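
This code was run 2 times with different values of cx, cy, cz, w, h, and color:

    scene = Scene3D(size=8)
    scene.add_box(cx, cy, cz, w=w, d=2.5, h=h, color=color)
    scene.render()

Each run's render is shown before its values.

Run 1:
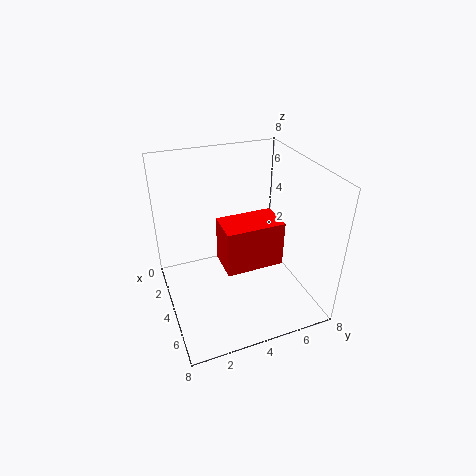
cx = 6.5, cy = 2, cz = 5, w = 1.5, h = 2, color = 'red'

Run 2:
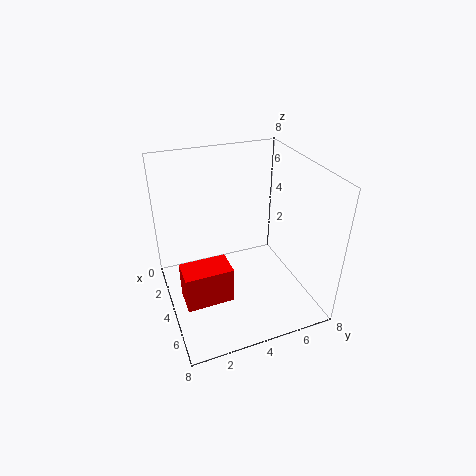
cx = 4.5, cy = 0.5, cz = 1.5, w = 1.5, h = 2, color = 'red'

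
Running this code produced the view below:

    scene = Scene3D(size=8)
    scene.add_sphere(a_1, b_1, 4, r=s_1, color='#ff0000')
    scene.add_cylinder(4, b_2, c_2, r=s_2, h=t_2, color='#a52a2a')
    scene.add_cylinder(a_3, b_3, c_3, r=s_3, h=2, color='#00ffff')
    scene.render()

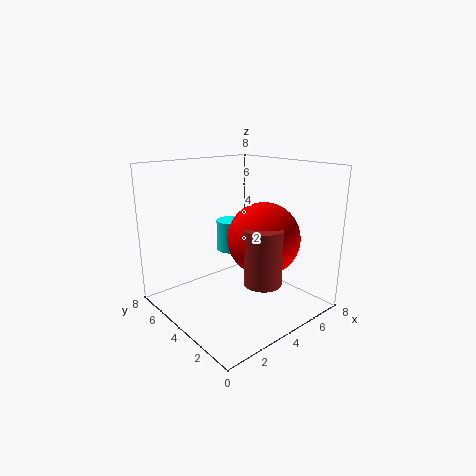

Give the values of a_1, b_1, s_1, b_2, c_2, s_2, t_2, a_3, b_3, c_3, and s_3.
a_1 = 5
b_1 = 3
s_1 = 2
b_2 = 2
c_2 = 2
s_2 = 1
t_2 = 3
a_3 = 6
b_3 = 7
c_3 = 2
s_3 = 1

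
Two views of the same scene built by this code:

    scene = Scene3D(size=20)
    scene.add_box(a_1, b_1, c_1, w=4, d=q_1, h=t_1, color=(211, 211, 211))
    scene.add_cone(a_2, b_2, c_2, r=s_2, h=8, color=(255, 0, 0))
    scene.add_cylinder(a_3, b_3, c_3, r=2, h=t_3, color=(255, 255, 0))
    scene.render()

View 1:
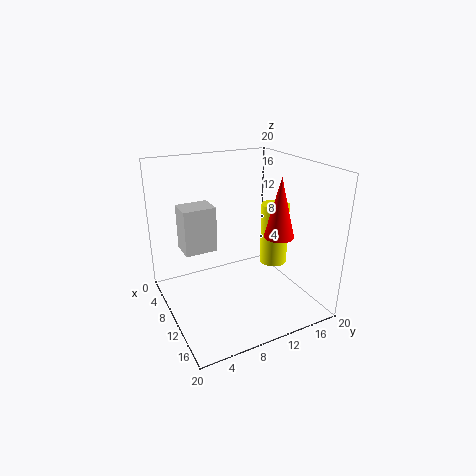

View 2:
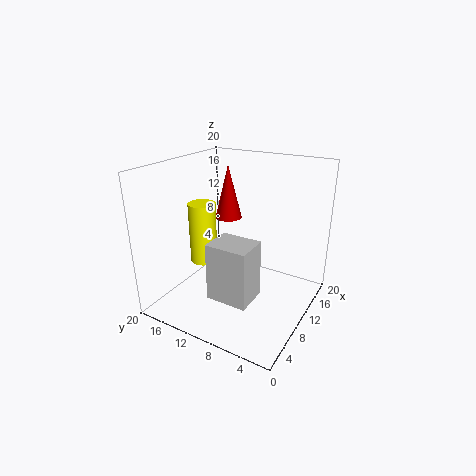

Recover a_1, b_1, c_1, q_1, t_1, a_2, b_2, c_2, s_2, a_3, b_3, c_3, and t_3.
a_1 = 1; b_1 = 4; c_1 = 6; q_1 = 5; t_1 = 7; a_2 = 14; b_2 = 14; c_2 = 11; s_2 = 2; a_3 = 10; b_3 = 16; c_3 = 5; t_3 = 9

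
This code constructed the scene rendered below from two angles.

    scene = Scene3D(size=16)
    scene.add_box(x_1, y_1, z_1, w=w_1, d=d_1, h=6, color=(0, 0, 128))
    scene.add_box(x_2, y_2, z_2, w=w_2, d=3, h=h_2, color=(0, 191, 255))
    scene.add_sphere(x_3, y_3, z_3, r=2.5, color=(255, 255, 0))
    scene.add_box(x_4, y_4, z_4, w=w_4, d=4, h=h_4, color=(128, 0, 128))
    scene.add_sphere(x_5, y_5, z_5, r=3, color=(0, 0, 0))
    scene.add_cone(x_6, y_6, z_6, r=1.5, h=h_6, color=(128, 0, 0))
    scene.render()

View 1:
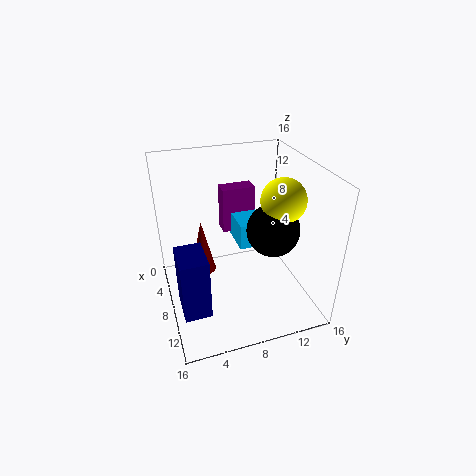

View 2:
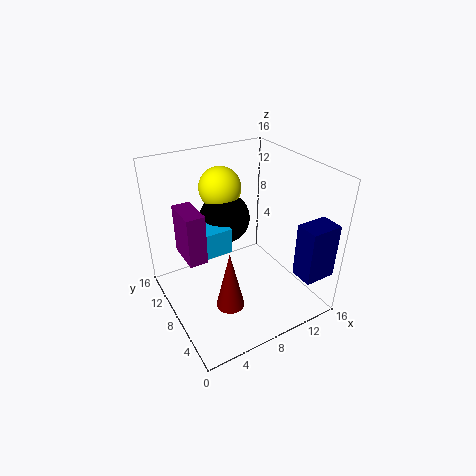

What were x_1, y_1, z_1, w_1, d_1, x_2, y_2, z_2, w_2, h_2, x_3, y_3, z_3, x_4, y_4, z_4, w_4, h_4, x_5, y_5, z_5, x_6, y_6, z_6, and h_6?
x_1 = 12
y_1 = 0.5
z_1 = 5
w_1 = 3.5
d_1 = 2.5
x_2 = 3
y_2 = 8.5
z_2 = 6
w_2 = 4.5
h_2 = 3
x_3 = 8.5
y_3 = 13
z_3 = 12
x_4 = 2
y_4 = 7.5
z_4 = 6.5
w_4 = 2
h_4 = 5.5
x_5 = 8.5
y_5 = 12
z_5 = 8.5
x_6 = 5
y_6 = 4.5
z_6 = 2.5
h_6 = 6.5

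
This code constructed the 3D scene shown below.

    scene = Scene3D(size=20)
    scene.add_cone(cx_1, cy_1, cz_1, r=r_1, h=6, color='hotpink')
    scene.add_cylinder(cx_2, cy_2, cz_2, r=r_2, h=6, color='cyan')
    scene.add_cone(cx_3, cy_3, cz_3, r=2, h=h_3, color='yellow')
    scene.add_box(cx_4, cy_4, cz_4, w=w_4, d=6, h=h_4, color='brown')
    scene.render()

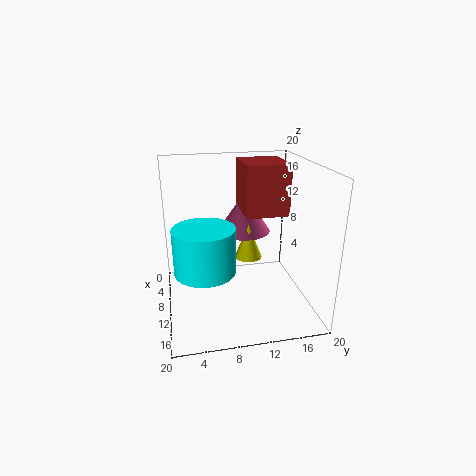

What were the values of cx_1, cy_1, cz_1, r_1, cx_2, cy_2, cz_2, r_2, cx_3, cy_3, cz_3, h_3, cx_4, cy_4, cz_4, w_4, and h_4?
cx_1 = 5, cy_1 = 12, cz_1 = 9, r_1 = 4, cx_2 = 13, cy_2 = 5, cz_2 = 7, r_2 = 4, cx_3 = 8, cy_3 = 12, cz_3 = 6, h_3 = 5, cx_4 = 4, cy_4 = 11, cz_4 = 13, w_4 = 7, h_4 = 7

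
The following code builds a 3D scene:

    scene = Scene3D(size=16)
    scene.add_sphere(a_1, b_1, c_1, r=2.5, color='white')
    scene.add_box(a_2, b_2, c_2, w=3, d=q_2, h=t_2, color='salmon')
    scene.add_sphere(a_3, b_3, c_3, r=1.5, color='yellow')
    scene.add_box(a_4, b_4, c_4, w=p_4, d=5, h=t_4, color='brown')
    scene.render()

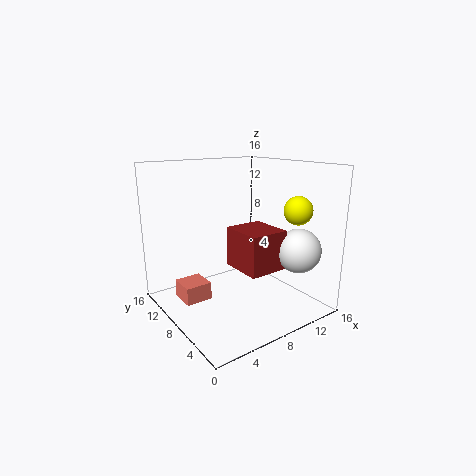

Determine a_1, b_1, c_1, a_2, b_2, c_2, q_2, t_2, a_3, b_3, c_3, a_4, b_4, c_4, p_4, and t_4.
a_1 = 13.5, b_1 = 4, c_1 = 6.5, a_2 = 2, b_2 = 9, c_2 = 1, q_2 = 3, t_2 = 2, a_3 = 12, b_3 = 3, c_3 = 11.5, a_4 = 7.5, b_4 = 4.5, c_4 = 4.5, p_4 = 4.5, t_4 = 4.5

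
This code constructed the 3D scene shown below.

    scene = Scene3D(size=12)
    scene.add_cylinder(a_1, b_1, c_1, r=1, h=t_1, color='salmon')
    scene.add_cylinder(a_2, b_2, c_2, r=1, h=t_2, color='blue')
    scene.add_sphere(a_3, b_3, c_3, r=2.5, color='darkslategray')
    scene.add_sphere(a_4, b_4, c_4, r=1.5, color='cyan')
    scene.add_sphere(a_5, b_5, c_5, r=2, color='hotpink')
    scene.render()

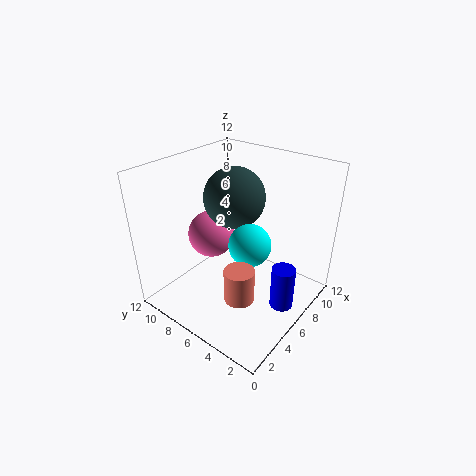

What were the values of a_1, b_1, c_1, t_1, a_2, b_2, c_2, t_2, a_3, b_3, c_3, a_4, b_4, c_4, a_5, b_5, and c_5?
a_1 = 1, b_1 = 2, c_1 = 5.25, t_1 = 2.25, a_2 = 7, b_2 = 2, c_2 = 0.25, t_2 = 3.75, a_3 = 6.5, b_3 = 6.75, c_3 = 9.25, a_4 = 3.5, b_4 = 3, c_4 = 7.75, a_5 = 5.5, b_5 = 8.5, c_5 = 5.75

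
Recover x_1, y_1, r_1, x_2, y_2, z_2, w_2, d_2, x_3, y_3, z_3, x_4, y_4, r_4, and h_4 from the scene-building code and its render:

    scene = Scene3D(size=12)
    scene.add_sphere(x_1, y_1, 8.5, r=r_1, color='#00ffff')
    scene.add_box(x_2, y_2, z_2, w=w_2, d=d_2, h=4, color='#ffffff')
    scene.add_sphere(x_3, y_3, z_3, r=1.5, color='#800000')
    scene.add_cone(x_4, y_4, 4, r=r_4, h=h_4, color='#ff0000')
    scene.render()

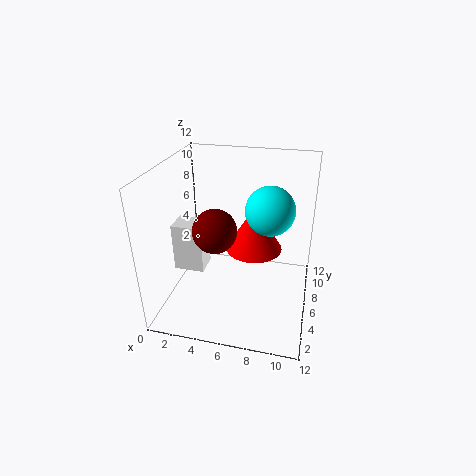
x_1 = 8.5, y_1 = 6.5, r_1 = 2, x_2 = 1, y_2 = 4, z_2 = 3.5, w_2 = 2.5, d_2 = 2, x_3 = 5.5, y_3 = 1.5, z_3 = 9, x_4 = 7, y_4 = 8, r_4 = 2.5, h_4 = 4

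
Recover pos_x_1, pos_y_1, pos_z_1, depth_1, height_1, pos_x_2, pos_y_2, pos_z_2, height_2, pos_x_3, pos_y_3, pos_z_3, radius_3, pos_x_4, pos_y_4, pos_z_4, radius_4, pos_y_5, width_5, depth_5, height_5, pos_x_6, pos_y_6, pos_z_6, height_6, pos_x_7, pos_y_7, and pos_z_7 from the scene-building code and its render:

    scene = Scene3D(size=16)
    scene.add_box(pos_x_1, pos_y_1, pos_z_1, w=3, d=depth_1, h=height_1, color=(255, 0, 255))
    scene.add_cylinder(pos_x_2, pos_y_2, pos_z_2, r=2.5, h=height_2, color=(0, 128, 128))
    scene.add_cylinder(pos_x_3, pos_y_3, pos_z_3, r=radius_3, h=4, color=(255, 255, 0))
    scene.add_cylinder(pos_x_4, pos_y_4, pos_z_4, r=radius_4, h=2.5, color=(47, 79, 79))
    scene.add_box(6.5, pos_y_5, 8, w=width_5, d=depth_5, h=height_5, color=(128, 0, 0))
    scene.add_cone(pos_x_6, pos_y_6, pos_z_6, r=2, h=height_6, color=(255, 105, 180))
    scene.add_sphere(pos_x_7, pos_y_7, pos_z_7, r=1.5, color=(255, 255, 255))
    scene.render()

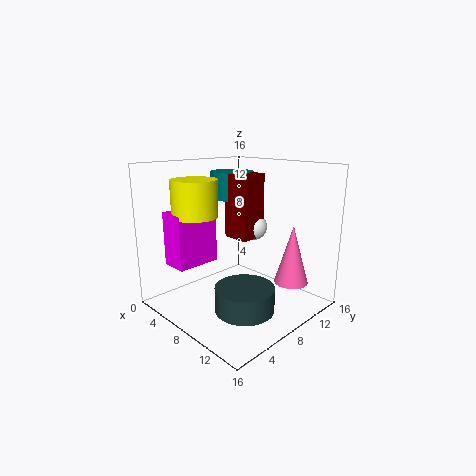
pos_x_1 = 2.5
pos_y_1 = 2
pos_z_1 = 5
depth_1 = 5
height_1 = 6
pos_x_2 = 5.5
pos_y_2 = 9.5
pos_z_2 = 12
height_2 = 3
pos_x_3 = 5
pos_y_3 = 4.5
pos_z_3 = 10.5
radius_3 = 2.5
pos_x_4 = 12
pos_y_4 = 5
pos_z_4 = 2
radius_4 = 3
pos_y_5 = 7.5
width_5 = 3
depth_5 = 3
height_5 = 7
pos_x_6 = 11.5
pos_y_6 = 13.5
pos_z_6 = 2
height_6 = 7
pos_x_7 = 8.5
pos_y_7 = 10
pos_z_7 = 9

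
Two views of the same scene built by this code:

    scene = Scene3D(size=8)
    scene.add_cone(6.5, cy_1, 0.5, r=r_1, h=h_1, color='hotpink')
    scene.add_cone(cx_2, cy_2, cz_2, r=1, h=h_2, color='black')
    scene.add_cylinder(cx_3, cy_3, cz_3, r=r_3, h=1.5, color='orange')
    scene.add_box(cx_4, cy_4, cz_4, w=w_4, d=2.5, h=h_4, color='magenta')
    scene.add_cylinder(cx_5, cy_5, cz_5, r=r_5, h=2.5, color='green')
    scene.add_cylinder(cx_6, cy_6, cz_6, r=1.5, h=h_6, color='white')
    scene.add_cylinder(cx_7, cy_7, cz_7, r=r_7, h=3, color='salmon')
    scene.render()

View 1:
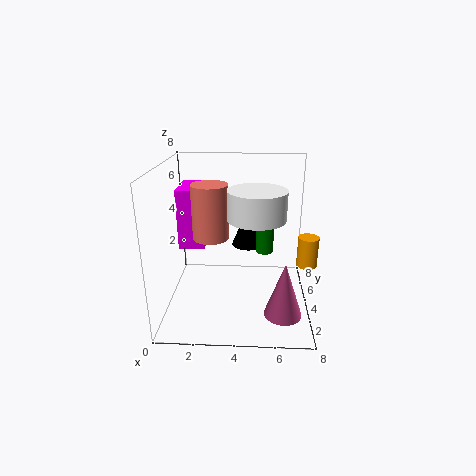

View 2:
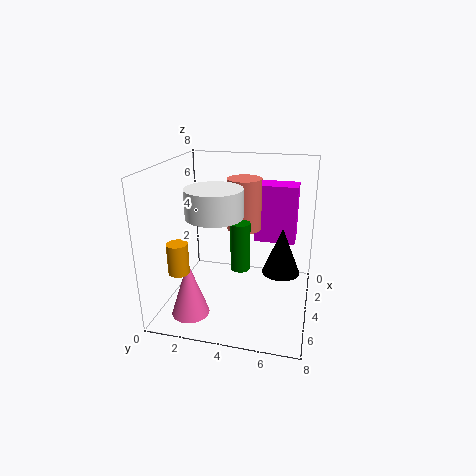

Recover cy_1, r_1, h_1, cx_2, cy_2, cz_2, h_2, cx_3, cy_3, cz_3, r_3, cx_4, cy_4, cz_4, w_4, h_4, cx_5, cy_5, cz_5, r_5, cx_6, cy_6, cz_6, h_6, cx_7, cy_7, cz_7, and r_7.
cy_1 = 2
r_1 = 1
h_1 = 3
cx_2 = 4.5
cy_2 = 6.5
cz_2 = 2.5
h_2 = 2.5
cx_3 = 7.5
cy_3 = 2
cz_3 = 3.5
r_3 = 0.5
cx_4 = 0.5
cy_4 = 4.5
cz_4 = 3
w_4 = 1.5
h_4 = 3.5
cx_5 = 5.5
cy_5 = 4.5
cz_5 = 3
r_5 = 0.5
cx_6 = 5
cy_6 = 3
cz_6 = 5.5
h_6 = 1.5
cx_7 = 2.5
cy_7 = 4
cz_7 = 4
r_7 = 1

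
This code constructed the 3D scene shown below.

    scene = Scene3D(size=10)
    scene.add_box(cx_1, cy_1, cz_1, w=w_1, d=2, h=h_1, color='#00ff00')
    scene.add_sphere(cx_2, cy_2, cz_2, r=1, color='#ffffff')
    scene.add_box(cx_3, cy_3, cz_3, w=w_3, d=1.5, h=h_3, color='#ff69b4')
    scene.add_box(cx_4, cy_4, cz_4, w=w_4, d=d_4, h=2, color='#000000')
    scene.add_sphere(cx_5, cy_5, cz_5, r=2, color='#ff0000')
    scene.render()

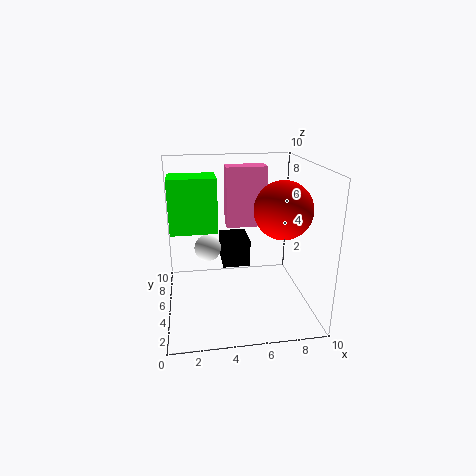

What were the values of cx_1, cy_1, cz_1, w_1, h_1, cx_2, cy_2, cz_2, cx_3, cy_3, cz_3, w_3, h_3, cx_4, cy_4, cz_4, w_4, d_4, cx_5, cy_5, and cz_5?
cx_1 = 0.5; cy_1 = 3.5; cz_1 = 6; w_1 = 3; h_1 = 3.5; cx_2 = 3; cy_2 = 7; cz_2 = 3.5; cx_3 = 4.5; cy_3 = 7; cz_3 = 5; w_3 = 3; h_3 = 4.5; cx_4 = 4; cy_4 = 5.5; cz_4 = 2.5; w_4 = 2; d_4 = 2.5; cx_5 = 8; cy_5 = 4.5; cz_5 = 7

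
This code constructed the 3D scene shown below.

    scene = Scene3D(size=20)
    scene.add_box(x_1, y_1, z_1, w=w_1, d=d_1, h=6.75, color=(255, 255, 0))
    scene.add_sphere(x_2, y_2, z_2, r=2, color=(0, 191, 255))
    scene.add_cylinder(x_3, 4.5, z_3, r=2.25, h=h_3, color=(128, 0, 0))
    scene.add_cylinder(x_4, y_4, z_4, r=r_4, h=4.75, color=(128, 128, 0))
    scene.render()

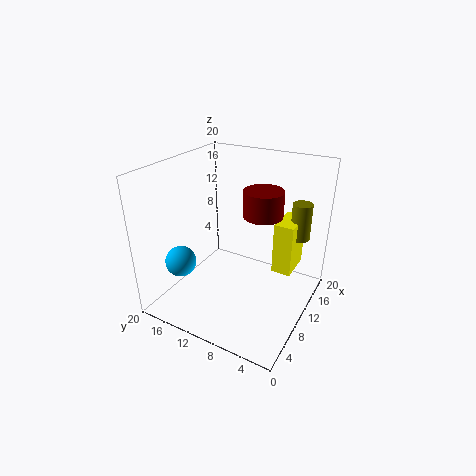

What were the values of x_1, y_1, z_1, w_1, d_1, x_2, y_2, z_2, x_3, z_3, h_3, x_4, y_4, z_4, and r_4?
x_1 = 8.75, y_1 = 1.75, z_1 = 7.25, w_1 = 4.5, d_1 = 2.5, x_2 = 3.25, y_2 = 14.75, z_2 = 8.5, x_3 = 6, z_3 = 16.25, h_3 = 3, x_4 = 11.5, y_4 = 1.75, z_4 = 11.5, r_4 = 1.25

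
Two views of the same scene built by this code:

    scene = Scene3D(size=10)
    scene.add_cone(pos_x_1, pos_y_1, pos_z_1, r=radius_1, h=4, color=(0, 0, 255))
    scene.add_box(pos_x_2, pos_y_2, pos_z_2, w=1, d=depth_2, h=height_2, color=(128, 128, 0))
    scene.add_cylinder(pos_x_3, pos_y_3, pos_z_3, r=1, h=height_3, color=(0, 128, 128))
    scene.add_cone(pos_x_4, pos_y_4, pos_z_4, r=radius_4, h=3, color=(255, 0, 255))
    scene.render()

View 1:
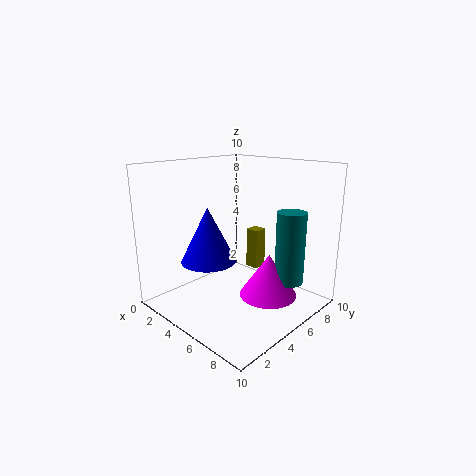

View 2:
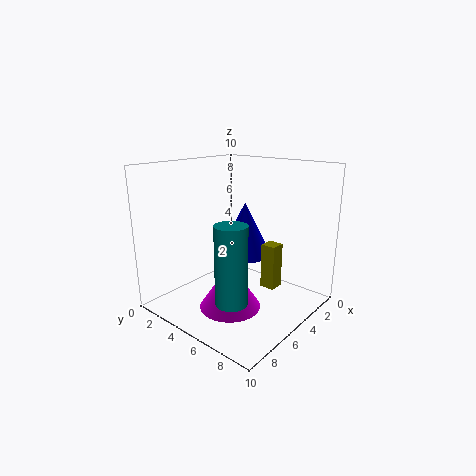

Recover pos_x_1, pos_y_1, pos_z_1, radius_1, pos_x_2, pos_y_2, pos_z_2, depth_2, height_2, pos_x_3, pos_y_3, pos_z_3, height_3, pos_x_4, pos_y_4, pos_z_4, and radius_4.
pos_x_1 = 3, pos_y_1 = 4, pos_z_1 = 3, radius_1 = 2, pos_x_2 = 4, pos_y_2 = 7, pos_z_2 = 2, depth_2 = 1, height_2 = 3, pos_x_3 = 8, pos_y_3 = 7, pos_z_3 = 2, height_3 = 5, pos_x_4 = 7, pos_y_4 = 6, pos_z_4 = 1, radius_4 = 2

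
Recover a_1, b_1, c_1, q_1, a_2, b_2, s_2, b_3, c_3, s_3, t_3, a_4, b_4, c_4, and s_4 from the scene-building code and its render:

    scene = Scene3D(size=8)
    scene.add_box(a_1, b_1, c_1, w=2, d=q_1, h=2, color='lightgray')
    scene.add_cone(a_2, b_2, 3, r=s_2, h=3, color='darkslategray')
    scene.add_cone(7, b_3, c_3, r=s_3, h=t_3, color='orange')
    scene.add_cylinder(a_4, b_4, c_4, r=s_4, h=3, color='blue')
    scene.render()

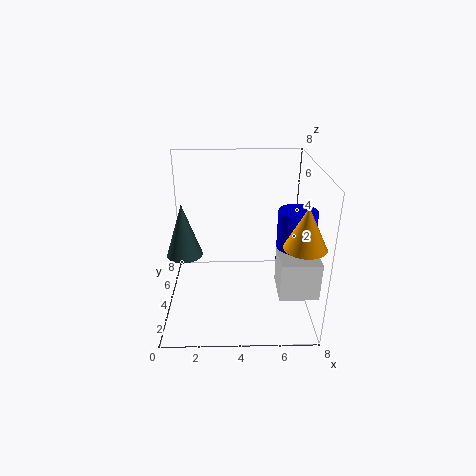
a_1 = 6
b_1 = 1
c_1 = 2
q_1 = 2
a_2 = 1
b_2 = 4
s_2 = 1
b_3 = 1
c_3 = 5
s_3 = 1
t_3 = 2
a_4 = 7
b_4 = 3
c_4 = 3
s_4 = 1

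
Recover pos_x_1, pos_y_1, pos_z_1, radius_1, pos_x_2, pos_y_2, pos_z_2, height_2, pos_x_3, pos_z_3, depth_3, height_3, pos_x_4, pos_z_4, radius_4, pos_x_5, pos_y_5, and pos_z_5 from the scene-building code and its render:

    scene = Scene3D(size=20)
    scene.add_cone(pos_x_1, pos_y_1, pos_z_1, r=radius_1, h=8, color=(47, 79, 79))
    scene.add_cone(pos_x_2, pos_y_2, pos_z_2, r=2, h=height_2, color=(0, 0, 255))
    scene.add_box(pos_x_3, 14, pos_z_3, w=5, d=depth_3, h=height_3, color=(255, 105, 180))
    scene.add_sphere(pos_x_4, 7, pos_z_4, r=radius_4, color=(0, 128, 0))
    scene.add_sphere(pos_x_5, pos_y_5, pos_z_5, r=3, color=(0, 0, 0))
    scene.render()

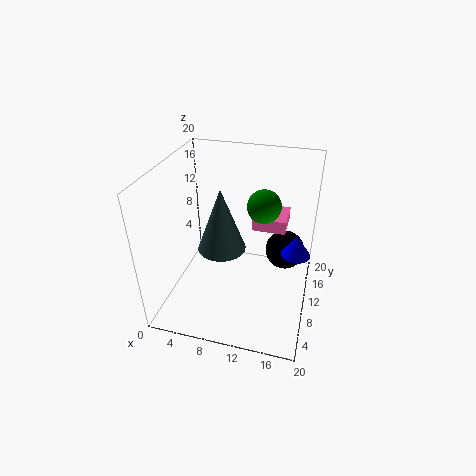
pos_x_1 = 9, pos_y_1 = 6, pos_z_1 = 11, radius_1 = 3, pos_x_2 = 18, pos_y_2 = 11, pos_z_2 = 8, height_2 = 3, pos_x_3 = 11, pos_z_3 = 9, depth_3 = 5, height_3 = 2, pos_x_4 = 14, pos_z_4 = 17, radius_4 = 2, pos_x_5 = 16, pos_y_5 = 16, pos_z_5 = 5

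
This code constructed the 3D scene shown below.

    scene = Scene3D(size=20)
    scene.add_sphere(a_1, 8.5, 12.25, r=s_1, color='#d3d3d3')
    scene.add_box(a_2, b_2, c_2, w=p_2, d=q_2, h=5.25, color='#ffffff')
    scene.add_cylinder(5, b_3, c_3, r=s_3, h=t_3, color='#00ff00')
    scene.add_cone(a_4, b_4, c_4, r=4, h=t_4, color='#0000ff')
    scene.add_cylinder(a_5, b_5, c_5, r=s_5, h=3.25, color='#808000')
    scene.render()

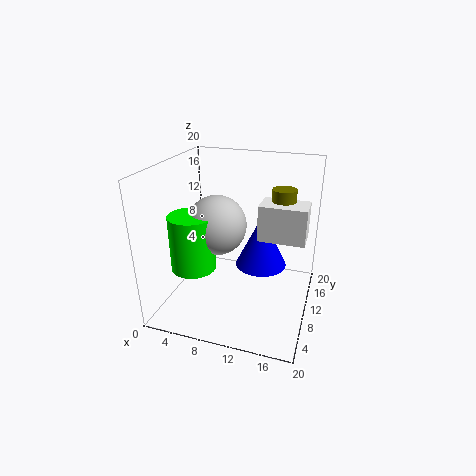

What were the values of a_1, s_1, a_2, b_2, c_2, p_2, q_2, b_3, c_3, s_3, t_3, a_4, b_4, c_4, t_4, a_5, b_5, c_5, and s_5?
a_1 = 7.5, s_1 = 4, a_2 = 12.25, b_2 = 11.75, c_2 = 9, p_2 = 6.75, q_2 = 4.25, b_3 = 6, c_3 = 6.75, s_3 = 3, t_3 = 7.5, a_4 = 12, b_4 = 15.75, c_4 = 3, t_4 = 8.25, a_5 = 15.25, b_5 = 15, c_5 = 12.75, s_5 = 1.75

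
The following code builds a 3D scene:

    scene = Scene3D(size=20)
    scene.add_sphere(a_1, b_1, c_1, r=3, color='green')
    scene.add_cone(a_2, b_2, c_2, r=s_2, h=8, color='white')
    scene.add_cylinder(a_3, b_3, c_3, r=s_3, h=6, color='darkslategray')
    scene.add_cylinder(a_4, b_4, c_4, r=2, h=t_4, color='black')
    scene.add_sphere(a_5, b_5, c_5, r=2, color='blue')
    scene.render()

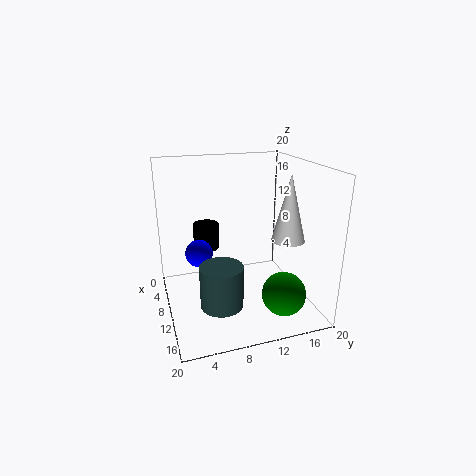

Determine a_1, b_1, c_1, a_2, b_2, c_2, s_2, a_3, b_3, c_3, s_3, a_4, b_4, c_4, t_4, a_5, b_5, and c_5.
a_1 = 15
b_1 = 15
c_1 = 3
a_2 = 17
b_2 = 14
c_2 = 12
s_2 = 2
a_3 = 12
b_3 = 7
c_3 = 1
s_3 = 3
a_4 = 3
b_4 = 7
c_4 = 6
t_4 = 4
a_5 = 7
b_5 = 5
c_5 = 7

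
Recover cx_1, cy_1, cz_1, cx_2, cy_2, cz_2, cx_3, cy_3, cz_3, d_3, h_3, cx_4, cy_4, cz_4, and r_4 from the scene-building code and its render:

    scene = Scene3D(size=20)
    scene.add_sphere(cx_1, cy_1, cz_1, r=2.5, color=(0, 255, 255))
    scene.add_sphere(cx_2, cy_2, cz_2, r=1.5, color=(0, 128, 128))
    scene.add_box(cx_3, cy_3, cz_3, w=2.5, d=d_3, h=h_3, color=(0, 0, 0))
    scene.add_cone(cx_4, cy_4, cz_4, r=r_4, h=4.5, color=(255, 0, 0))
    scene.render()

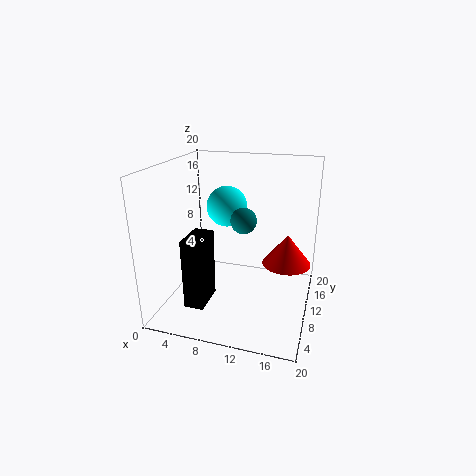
cx_1 = 9.5, cy_1 = 7, cz_1 = 15.5, cx_2 = 12.5, cy_2 = 4, cz_2 = 15, cx_3 = 5.5, cy_3 = 1.5, cz_3 = 3.5, d_3 = 4.5, h_3 = 9, cx_4 = 16.5, cy_4 = 13, cz_4 = 5.5, r_4 = 3.5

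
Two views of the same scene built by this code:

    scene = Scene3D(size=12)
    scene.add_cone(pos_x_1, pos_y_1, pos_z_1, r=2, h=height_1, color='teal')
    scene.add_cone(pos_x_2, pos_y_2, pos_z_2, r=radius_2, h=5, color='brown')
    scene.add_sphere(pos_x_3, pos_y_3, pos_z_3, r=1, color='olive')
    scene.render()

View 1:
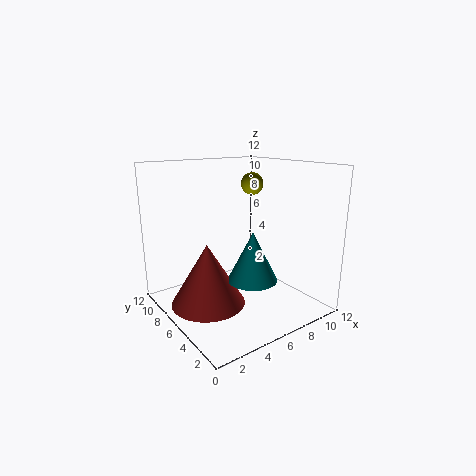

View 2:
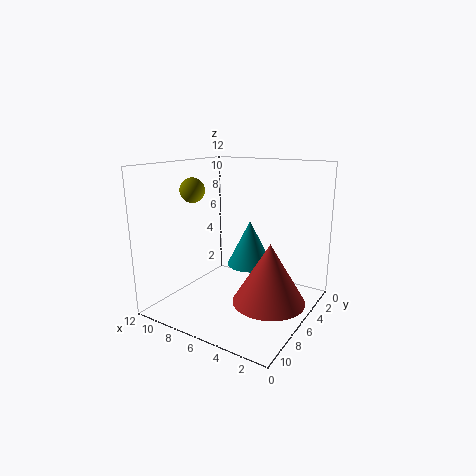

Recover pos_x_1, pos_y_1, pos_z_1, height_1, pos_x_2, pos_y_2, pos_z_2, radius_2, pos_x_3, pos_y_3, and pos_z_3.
pos_x_1 = 6
pos_y_1 = 4
pos_z_1 = 3
height_1 = 4
pos_x_2 = 3
pos_y_2 = 6
pos_z_2 = 1
radius_2 = 3
pos_x_3 = 9
pos_y_3 = 8
pos_z_3 = 10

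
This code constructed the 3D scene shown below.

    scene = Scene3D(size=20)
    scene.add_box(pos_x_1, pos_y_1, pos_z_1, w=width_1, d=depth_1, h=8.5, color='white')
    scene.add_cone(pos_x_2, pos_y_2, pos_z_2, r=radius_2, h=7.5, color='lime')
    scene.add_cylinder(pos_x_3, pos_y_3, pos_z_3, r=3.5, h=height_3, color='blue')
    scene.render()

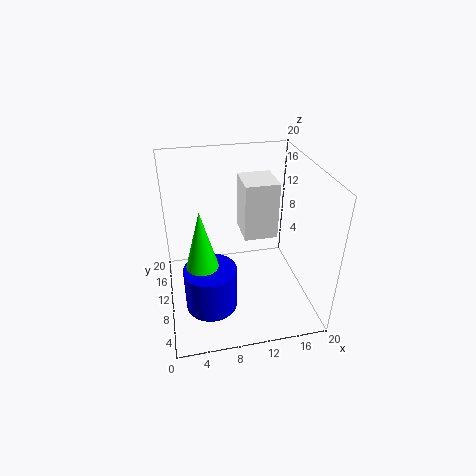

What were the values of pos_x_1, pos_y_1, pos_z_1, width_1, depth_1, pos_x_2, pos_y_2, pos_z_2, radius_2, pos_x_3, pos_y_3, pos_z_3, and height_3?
pos_x_1 = 11.5, pos_y_1 = 12, pos_z_1 = 8, width_1 = 5, depth_1 = 5.5, pos_x_2 = 4.5, pos_y_2 = 5.5, pos_z_2 = 9.5, radius_2 = 2, pos_x_3 = 5.5, pos_y_3 = 6.5, pos_z_3 = 2, height_3 = 6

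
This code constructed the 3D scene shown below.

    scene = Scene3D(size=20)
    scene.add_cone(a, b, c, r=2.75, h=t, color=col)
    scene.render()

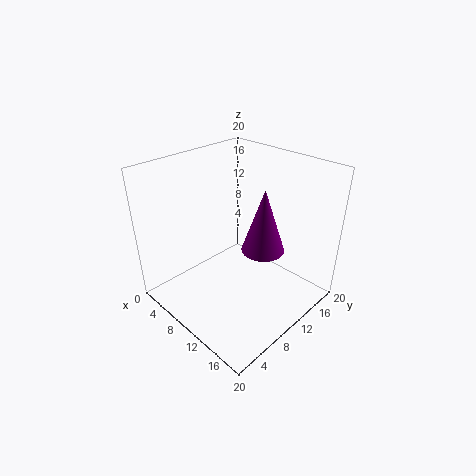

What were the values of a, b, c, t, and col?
a = 14.5, b = 10, c = 10.25, t = 8.25, col = 'purple'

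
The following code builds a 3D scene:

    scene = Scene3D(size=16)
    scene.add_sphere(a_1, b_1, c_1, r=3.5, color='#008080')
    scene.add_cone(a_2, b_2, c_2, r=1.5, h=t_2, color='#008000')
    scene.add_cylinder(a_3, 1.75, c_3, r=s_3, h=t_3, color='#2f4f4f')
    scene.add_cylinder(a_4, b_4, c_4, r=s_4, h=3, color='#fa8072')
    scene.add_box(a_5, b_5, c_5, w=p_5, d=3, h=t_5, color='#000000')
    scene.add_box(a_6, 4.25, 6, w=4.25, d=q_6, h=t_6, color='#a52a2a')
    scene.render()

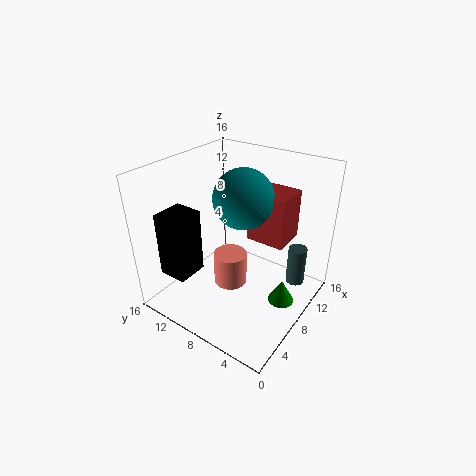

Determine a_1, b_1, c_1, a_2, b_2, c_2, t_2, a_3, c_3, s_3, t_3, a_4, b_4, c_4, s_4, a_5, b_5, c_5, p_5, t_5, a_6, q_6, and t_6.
a_1 = 10.5, b_1 = 9, c_1 = 11.5, a_2 = 9.75, b_2 = 3, c_2 = 0.25, t_2 = 2.75, a_3 = 10.25, c_3 = 3.5, s_3 = 1, t_3 = 4.25, a_4 = 2.5, b_4 = 5, c_4 = 7.25, s_4 = 1.5, a_5 = 0.75, b_5 = 9.75, c_5 = 5.75, p_5 = 3.25, t_5 = 6.75, a_6 = 11.25, q_6 = 4.75, t_6 = 6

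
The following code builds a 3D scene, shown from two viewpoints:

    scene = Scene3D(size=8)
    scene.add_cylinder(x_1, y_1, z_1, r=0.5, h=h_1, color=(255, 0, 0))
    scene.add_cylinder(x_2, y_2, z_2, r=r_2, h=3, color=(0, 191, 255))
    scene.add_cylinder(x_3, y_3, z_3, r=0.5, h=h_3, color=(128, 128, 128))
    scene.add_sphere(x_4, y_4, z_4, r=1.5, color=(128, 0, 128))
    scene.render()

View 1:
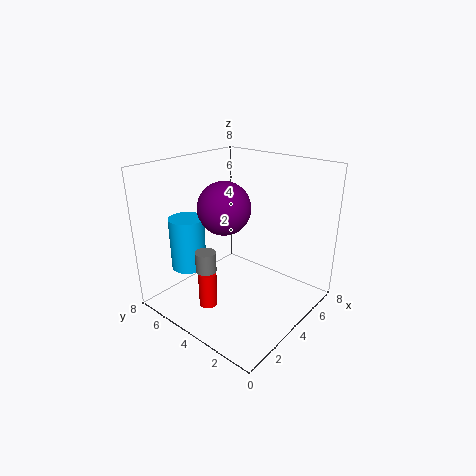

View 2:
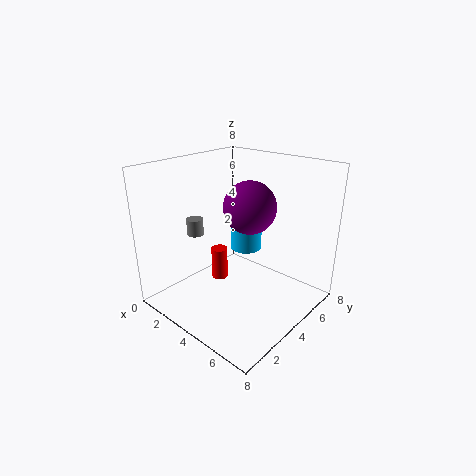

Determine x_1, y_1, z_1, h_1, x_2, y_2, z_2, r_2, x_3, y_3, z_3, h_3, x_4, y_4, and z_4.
x_1 = 2; y_1 = 4.5; z_1 = 0.5; h_1 = 2; x_2 = 2.5; y_2 = 6.5; z_2 = 2; r_2 = 1; x_3 = 1; y_3 = 3.5; z_3 = 3.5; h_3 = 1; x_4 = 4; y_4 = 5; z_4 = 5.5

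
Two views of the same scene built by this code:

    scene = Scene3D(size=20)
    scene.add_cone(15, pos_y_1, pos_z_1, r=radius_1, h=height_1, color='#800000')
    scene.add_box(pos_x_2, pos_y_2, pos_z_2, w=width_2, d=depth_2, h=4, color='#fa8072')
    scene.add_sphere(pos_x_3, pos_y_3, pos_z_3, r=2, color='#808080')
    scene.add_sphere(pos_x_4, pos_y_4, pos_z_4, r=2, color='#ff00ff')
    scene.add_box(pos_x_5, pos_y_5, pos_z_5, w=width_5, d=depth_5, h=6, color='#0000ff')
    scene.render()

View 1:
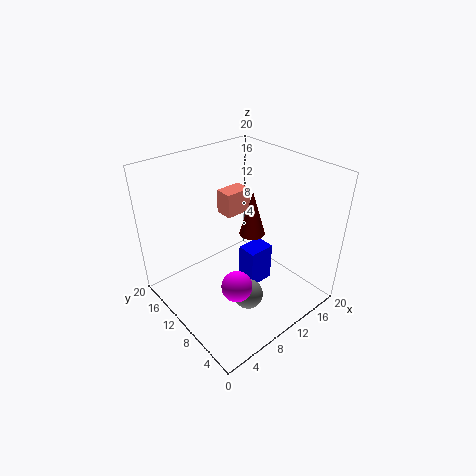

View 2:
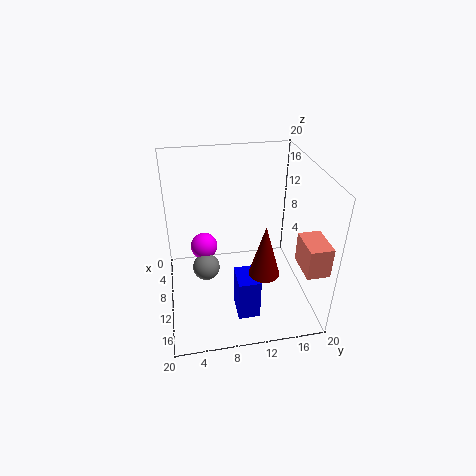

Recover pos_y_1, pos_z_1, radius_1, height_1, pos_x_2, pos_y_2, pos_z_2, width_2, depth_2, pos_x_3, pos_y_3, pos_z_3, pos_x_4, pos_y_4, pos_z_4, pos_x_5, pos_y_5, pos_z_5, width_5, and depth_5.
pos_y_1 = 12.5
pos_z_1 = 7.5
radius_1 = 2
height_1 = 7
pos_x_2 = 14
pos_y_2 = 17
pos_z_2 = 8.5
width_2 = 4.5
depth_2 = 3
pos_x_3 = 8
pos_y_3 = 5.5
pos_z_3 = 4
pos_x_4 = 6
pos_y_4 = 5.5
pos_z_4 = 6.5
pos_x_5 = 12
pos_y_5 = 9
pos_z_5 = 0.5
width_5 = 4
depth_5 = 3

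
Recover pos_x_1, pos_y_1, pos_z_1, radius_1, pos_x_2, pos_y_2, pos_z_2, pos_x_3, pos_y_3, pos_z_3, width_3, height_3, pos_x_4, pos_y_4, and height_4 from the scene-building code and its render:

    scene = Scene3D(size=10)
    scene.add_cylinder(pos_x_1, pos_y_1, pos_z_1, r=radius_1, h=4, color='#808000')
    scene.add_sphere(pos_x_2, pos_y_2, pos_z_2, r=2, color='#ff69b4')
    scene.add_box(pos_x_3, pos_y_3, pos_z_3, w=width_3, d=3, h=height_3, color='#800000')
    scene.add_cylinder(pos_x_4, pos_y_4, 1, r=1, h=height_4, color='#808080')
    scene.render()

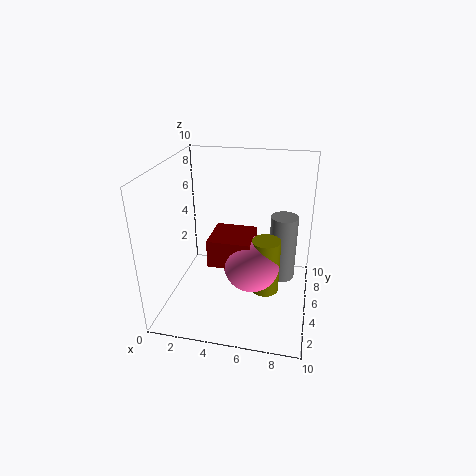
pos_x_1 = 7, pos_y_1 = 5, pos_z_1 = 1, radius_1 = 1, pos_x_2 = 6, pos_y_2 = 5, pos_z_2 = 3, pos_x_3 = 3, pos_y_3 = 4, pos_z_3 = 3, width_3 = 3, height_3 = 2, pos_x_4 = 8, pos_y_4 = 7, height_4 = 5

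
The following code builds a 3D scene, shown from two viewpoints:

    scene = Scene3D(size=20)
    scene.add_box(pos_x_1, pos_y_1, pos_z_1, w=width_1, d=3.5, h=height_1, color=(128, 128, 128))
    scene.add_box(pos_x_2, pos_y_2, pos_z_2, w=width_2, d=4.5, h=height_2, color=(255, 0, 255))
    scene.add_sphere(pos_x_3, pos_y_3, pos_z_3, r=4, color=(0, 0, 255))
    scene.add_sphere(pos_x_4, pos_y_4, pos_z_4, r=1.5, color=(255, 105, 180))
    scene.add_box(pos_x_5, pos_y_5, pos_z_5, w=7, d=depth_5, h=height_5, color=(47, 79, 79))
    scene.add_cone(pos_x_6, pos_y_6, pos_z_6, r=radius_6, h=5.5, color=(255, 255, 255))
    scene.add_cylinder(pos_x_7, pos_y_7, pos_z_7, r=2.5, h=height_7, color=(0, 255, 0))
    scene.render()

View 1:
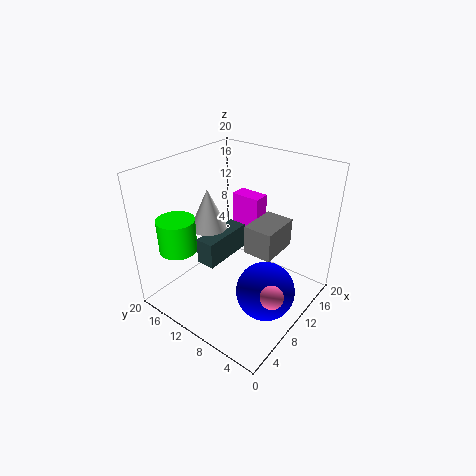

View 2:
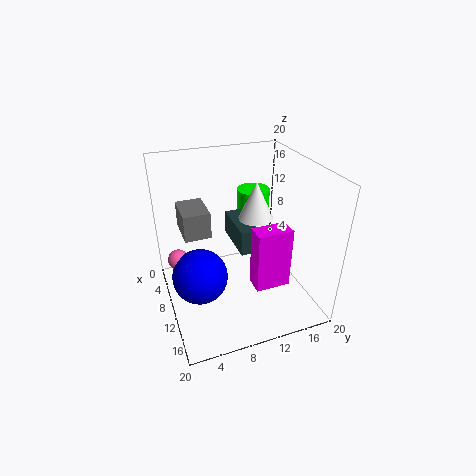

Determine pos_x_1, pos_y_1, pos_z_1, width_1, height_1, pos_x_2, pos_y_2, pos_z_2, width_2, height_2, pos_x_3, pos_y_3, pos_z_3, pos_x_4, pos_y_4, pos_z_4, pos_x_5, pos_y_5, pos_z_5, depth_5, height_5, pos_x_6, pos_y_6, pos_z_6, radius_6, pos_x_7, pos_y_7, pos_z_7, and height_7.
pos_x_1 = 6
pos_y_1 = 2.5
pos_z_1 = 11.5
width_1 = 5
height_1 = 3.5
pos_x_2 = 14.5
pos_y_2 = 10
pos_z_2 = 6
width_2 = 2.5
height_2 = 8
pos_x_3 = 9
pos_y_3 = 4.5
pos_z_3 = 4
pos_x_4 = 6.5
pos_y_4 = 2
pos_z_4 = 6
pos_x_5 = 4.5
pos_y_5 = 10
pos_z_5 = 8
depth_5 = 2.5
height_5 = 3.5
pos_x_6 = 8
pos_y_6 = 13.5
pos_z_6 = 11.5
radius_6 = 2.5
pos_x_7 = 3.5
pos_y_7 = 15
pos_z_7 = 9.5
height_7 = 4.5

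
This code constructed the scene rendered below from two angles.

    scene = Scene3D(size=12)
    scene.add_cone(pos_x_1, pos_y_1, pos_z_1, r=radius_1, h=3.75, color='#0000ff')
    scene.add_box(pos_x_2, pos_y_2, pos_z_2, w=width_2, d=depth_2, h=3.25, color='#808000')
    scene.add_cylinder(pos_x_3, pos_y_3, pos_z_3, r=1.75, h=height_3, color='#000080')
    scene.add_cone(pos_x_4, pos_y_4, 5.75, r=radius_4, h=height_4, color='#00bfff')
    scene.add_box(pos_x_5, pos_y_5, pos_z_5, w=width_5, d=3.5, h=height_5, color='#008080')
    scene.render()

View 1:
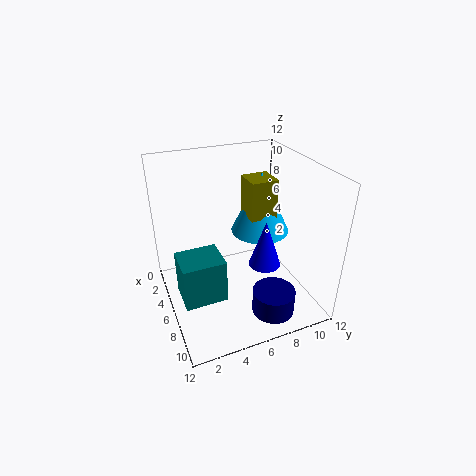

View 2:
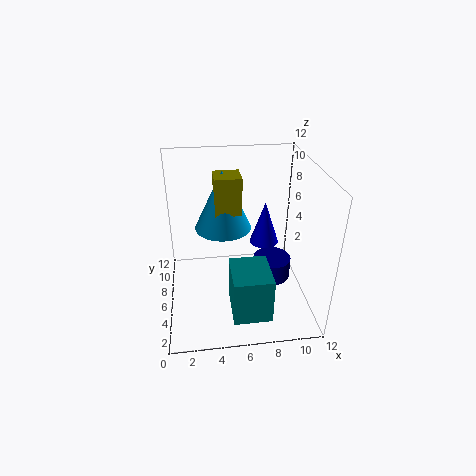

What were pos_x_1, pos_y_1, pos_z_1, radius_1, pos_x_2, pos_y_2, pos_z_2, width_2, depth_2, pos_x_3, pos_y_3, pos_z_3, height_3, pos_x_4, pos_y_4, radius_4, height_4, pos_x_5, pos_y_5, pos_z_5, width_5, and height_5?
pos_x_1 = 8.5
pos_y_1 = 7.25
pos_z_1 = 4.75
radius_1 = 1.25
pos_x_2 = 4.25
pos_y_2 = 7
pos_z_2 = 7.5
width_2 = 2.25
depth_2 = 2.25
pos_x_3 = 9.5
pos_y_3 = 7.75
pos_z_3 = 0.5
height_3 = 2
pos_x_4 = 5
pos_y_4 = 8.5
radius_4 = 2.5
height_4 = 5.25
pos_x_5 = 5
pos_y_5 = 0.75
pos_z_5 = 1.5
width_5 = 3
height_5 = 3.75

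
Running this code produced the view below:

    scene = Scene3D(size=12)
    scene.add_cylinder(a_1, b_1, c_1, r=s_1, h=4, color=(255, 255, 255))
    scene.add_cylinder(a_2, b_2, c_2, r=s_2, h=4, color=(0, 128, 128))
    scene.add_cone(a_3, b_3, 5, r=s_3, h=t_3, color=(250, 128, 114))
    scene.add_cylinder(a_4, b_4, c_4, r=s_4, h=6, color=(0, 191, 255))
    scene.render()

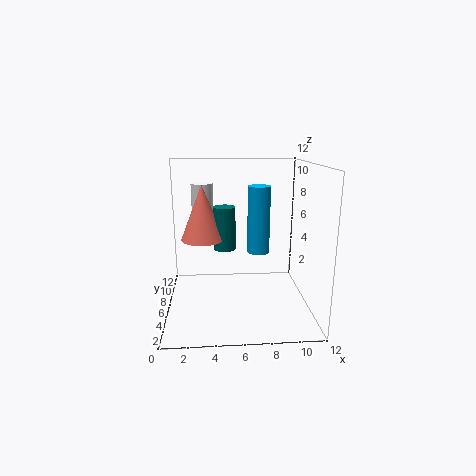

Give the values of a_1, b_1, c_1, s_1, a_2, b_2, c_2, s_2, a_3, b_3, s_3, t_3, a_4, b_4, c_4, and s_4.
a_1 = 3
b_1 = 10
c_1 = 6
s_1 = 1
a_2 = 5
b_2 = 9
c_2 = 4
s_2 = 1
a_3 = 3
b_3 = 9
s_3 = 2
t_3 = 5
a_4 = 8
b_4 = 8
c_4 = 4
s_4 = 1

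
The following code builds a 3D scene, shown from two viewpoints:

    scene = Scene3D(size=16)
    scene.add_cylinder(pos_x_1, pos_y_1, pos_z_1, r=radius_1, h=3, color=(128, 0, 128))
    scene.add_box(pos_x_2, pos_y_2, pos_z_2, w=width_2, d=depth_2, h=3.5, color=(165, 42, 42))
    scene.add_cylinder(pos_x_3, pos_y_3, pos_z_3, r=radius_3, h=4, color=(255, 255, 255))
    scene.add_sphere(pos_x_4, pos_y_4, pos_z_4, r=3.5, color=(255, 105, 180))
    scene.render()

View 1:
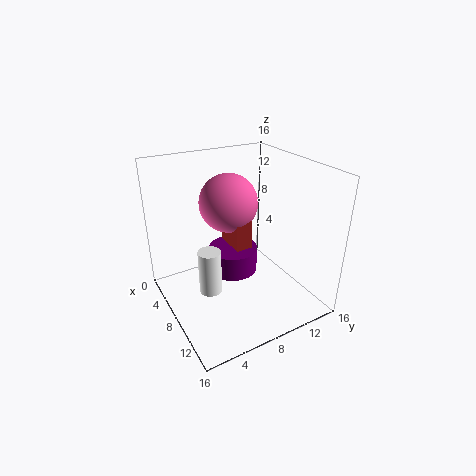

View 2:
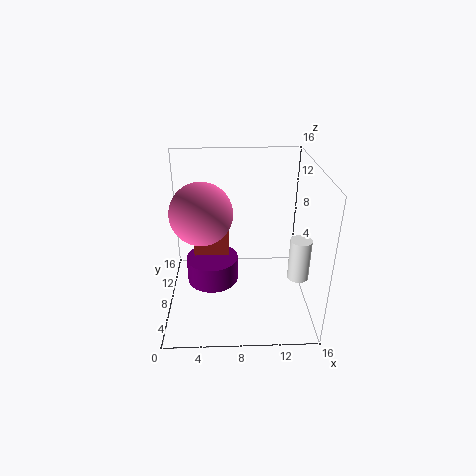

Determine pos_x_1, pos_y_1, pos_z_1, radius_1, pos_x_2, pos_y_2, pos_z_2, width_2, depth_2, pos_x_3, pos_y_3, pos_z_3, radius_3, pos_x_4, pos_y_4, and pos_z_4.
pos_x_1 = 5
pos_y_1 = 9
pos_z_1 = 2
radius_1 = 3
pos_x_2 = 3
pos_y_2 = 8.5
pos_z_2 = 5.5
width_2 = 4
depth_2 = 2
pos_x_3 = 13.5
pos_y_3 = 2
pos_z_3 = 7
radius_3 = 1
pos_x_4 = 4
pos_y_4 = 9
pos_z_4 = 10.5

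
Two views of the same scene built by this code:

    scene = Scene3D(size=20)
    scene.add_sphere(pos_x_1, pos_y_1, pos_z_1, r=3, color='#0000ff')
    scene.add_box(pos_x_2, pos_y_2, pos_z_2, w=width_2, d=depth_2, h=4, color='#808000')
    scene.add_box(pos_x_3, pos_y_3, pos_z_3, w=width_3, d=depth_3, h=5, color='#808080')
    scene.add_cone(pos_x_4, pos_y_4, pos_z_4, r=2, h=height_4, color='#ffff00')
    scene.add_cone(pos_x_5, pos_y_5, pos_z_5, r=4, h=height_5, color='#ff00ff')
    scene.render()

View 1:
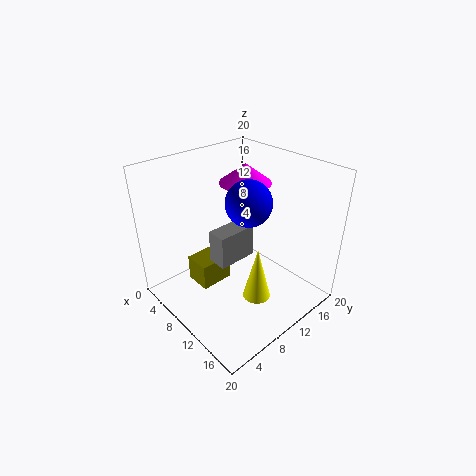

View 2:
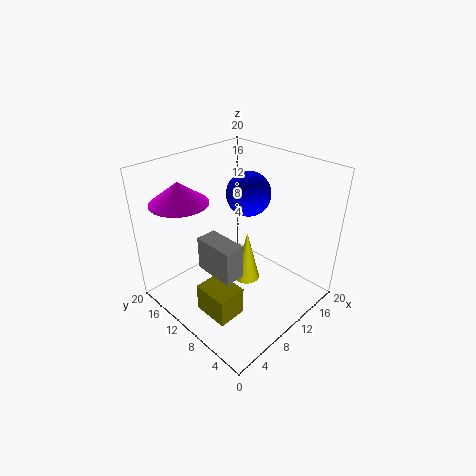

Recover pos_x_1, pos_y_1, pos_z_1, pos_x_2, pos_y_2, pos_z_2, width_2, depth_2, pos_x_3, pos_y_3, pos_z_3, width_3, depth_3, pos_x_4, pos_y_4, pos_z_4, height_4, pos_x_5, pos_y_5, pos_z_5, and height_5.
pos_x_1 = 12
pos_y_1 = 10
pos_z_1 = 16
pos_x_2 = 3
pos_y_2 = 6
pos_z_2 = 1
width_2 = 4
depth_2 = 5
pos_x_3 = 6
pos_y_3 = 8
pos_z_3 = 5
width_3 = 3
depth_3 = 6
pos_x_4 = 13
pos_y_4 = 11
pos_z_4 = 1
height_4 = 8
pos_x_5 = 5
pos_y_5 = 16
pos_z_5 = 15
height_5 = 3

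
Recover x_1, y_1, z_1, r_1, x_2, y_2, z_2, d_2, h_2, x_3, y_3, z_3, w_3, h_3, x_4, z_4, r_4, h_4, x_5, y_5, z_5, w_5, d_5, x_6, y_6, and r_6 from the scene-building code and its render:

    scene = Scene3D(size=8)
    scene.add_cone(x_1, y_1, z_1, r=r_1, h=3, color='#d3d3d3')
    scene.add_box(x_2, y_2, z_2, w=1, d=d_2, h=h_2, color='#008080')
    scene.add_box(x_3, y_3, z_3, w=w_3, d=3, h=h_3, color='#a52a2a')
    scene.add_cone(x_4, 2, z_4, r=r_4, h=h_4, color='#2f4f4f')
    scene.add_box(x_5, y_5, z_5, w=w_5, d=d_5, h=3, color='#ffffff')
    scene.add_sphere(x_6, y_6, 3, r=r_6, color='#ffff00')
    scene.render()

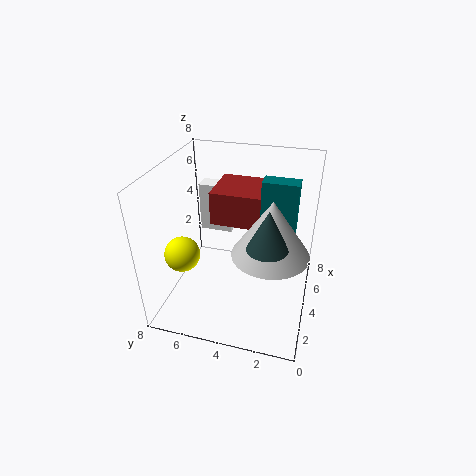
x_1 = 3
y_1 = 2
z_1 = 4
r_1 = 2
x_2 = 5
y_2 = 1
z_2 = 4
d_2 = 2
h_2 = 3
x_3 = 5
y_3 = 3
z_3 = 4
w_3 = 3
h_3 = 2
x_4 = 2
z_4 = 5
r_4 = 1
h_4 = 2
x_5 = 6
y_5 = 5
z_5 = 3
w_5 = 1
d_5 = 2
x_6 = 3
y_6 = 7
r_6 = 1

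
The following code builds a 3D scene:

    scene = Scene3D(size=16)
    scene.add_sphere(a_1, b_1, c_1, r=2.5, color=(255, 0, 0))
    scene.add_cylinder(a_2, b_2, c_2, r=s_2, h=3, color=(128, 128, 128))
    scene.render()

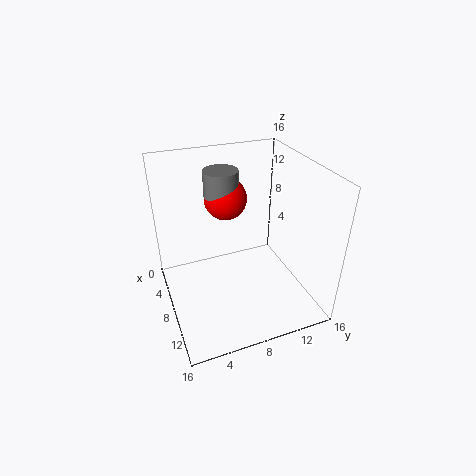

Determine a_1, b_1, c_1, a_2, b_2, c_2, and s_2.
a_1 = 4
b_1 = 8
c_1 = 11
a_2 = 4
b_2 = 7.5
c_2 = 11.5
s_2 = 2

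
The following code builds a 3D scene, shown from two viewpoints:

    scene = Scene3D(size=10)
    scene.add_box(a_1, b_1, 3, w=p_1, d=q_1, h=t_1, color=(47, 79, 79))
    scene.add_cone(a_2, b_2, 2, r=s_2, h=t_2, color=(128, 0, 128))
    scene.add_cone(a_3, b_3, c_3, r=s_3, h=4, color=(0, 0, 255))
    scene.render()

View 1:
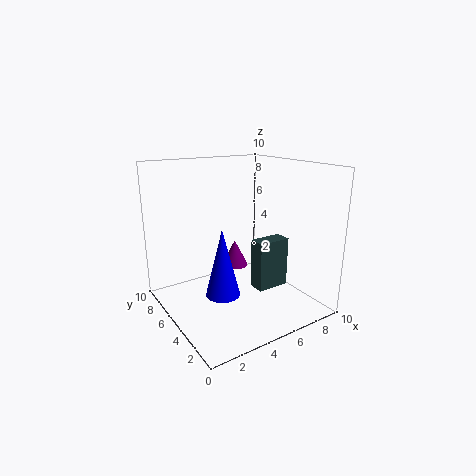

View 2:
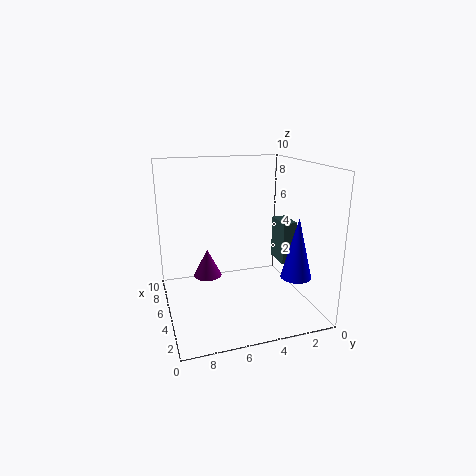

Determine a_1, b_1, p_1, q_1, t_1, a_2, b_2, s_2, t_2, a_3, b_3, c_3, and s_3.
a_1 = 4
b_1 = 1
p_1 = 2
q_1 = 1
t_1 = 3
a_2 = 6
b_2 = 7
s_2 = 1
t_2 = 2
a_3 = 2
b_3 = 2
c_3 = 3
s_3 = 1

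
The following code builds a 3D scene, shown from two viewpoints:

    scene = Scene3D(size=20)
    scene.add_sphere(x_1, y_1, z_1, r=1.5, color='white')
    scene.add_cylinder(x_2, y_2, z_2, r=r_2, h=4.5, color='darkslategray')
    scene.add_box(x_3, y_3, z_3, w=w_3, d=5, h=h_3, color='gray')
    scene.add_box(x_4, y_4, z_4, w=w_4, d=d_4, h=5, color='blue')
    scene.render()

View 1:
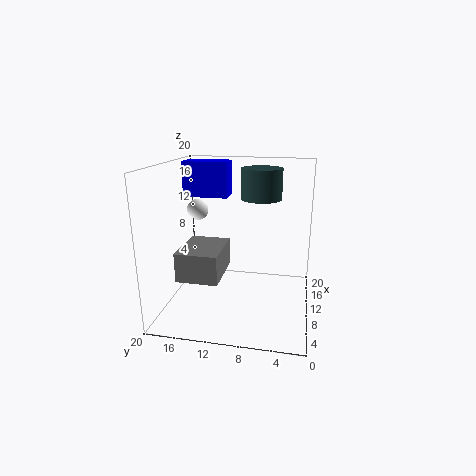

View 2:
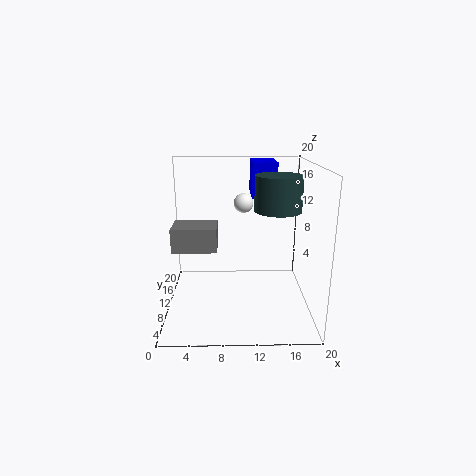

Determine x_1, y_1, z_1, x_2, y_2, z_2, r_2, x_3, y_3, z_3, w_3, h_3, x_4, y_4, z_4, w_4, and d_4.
x_1 = 11
y_1 = 16
z_1 = 13.5
x_2 = 15
y_2 = 7.5
z_2 = 14.5
r_2 = 3
x_3 = 0.5
y_3 = 10.5
z_3 = 7.5
w_3 = 6.5
h_3 = 3.5
x_4 = 12
y_4 = 12
z_4 = 15
w_4 = 3.5
d_4 = 6.5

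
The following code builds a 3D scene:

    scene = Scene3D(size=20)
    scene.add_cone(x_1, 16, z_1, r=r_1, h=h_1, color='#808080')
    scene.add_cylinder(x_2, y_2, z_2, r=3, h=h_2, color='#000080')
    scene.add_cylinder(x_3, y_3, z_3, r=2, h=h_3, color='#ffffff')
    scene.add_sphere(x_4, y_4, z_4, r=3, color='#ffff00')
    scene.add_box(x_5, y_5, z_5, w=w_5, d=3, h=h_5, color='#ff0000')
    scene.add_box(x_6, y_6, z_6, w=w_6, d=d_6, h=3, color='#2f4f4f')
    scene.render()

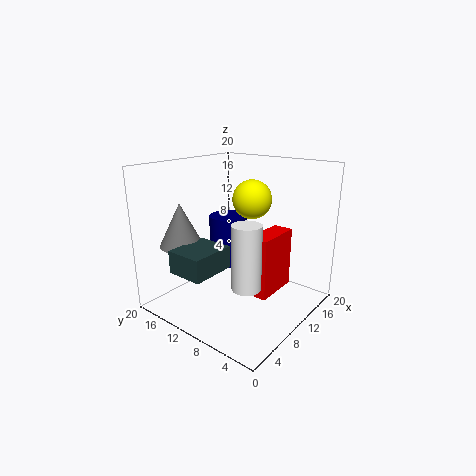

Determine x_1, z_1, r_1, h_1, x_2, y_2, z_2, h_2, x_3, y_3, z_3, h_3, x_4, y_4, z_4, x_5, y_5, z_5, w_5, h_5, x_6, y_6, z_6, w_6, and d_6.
x_1 = 5; z_1 = 9; r_1 = 3; h_1 = 6; x_2 = 15; y_2 = 16; z_2 = 3; h_2 = 8; x_3 = 8; y_3 = 7; z_3 = 4; h_3 = 9; x_4 = 16; y_4 = 12; z_4 = 14; x_5 = 11; y_5 = 6; z_5 = 1; w_5 = 7; h_5 = 9; x_6 = 1; y_6 = 9; z_6 = 7; w_6 = 6; d_6 = 5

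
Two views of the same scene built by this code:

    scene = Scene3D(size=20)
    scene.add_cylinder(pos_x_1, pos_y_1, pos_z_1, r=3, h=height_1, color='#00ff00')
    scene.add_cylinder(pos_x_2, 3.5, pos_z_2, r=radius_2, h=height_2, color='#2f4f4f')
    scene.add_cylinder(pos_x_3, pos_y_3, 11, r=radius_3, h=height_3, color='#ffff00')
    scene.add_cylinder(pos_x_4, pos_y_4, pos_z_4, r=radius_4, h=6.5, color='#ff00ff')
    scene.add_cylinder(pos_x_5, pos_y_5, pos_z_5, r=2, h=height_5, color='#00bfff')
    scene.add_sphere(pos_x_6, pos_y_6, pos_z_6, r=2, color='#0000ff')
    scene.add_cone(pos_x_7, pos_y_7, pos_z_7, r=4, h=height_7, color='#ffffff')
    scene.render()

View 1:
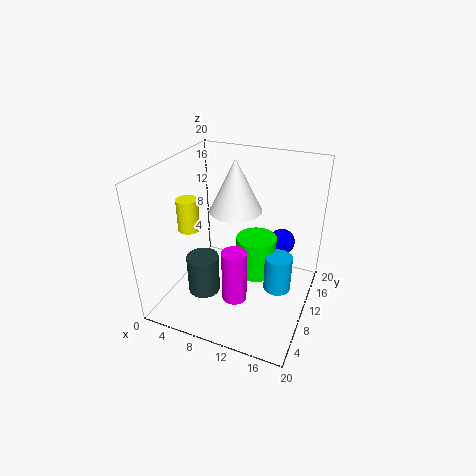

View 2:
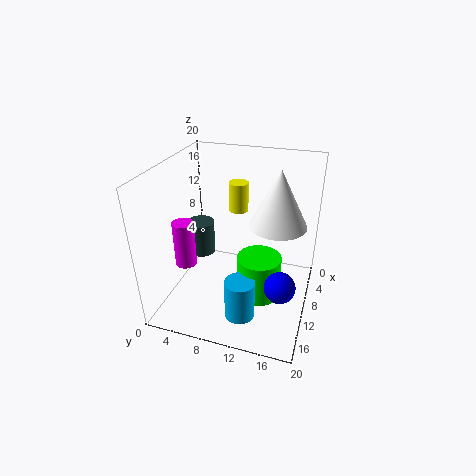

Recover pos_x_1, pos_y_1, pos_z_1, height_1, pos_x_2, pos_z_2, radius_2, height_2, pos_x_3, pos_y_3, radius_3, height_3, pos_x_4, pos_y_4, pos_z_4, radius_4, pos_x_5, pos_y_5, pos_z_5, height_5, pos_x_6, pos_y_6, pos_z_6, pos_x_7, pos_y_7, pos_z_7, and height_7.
pos_x_1 = 11.5
pos_y_1 = 13.5
pos_z_1 = 2.5
height_1 = 6
pos_x_2 = 8
pos_z_2 = 5.5
radius_2 = 2
height_2 = 5
pos_x_3 = 3.5
pos_y_3 = 8
radius_3 = 1.5
height_3 = 4.5
pos_x_4 = 12.5
pos_y_4 = 3
pos_z_4 = 6
radius_4 = 1.5
pos_x_5 = 15.5
pos_y_5 = 12
pos_z_5 = 1.5
height_5 = 5.5
pos_x_6 = 14.5
pos_y_6 = 17
pos_z_6 = 6.5
pos_x_7 = 7.5
pos_y_7 = 15
pos_z_7 = 11.5
height_7 = 8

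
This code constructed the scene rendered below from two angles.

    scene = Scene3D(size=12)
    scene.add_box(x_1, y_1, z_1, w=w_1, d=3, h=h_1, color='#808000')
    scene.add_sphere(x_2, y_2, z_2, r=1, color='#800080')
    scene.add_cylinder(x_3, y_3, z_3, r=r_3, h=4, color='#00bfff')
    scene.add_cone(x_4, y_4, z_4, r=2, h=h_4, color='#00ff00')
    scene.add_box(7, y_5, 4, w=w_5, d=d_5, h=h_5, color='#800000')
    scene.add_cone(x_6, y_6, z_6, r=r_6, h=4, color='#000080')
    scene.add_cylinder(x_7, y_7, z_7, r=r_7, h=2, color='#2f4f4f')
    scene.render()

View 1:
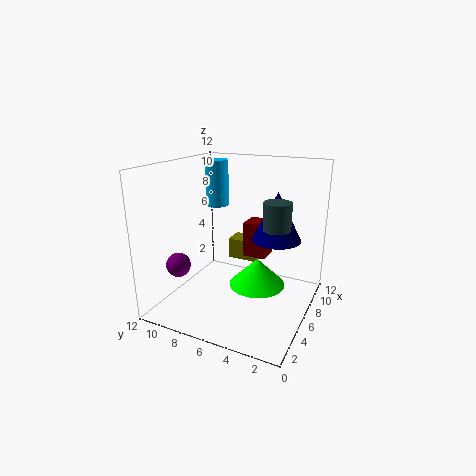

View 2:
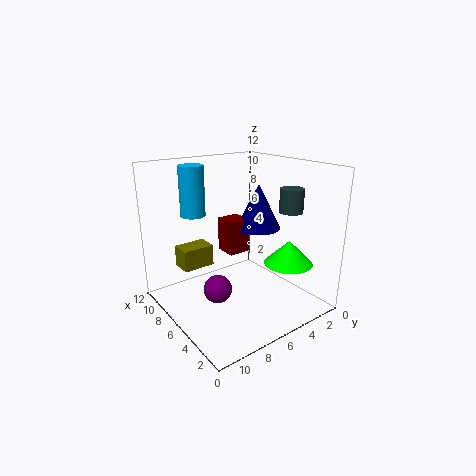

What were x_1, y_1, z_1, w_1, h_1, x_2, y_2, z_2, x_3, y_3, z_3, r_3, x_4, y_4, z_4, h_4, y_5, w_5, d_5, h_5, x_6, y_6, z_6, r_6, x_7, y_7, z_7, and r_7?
x_1 = 10; y_1 = 6; z_1 = 2; w_1 = 2; h_1 = 2; x_2 = 3; y_2 = 10; z_2 = 4; x_3 = 8; y_3 = 9; z_3 = 8; r_3 = 1; x_4 = 3; y_4 = 3; z_4 = 4; h_4 = 2; y_5 = 4; w_5 = 2; d_5 = 2; h_5 = 3; x_6 = 7; y_6 = 3; z_6 = 6; r_6 = 2; x_7 = 4; y_7 = 2; z_7 = 8; r_7 = 1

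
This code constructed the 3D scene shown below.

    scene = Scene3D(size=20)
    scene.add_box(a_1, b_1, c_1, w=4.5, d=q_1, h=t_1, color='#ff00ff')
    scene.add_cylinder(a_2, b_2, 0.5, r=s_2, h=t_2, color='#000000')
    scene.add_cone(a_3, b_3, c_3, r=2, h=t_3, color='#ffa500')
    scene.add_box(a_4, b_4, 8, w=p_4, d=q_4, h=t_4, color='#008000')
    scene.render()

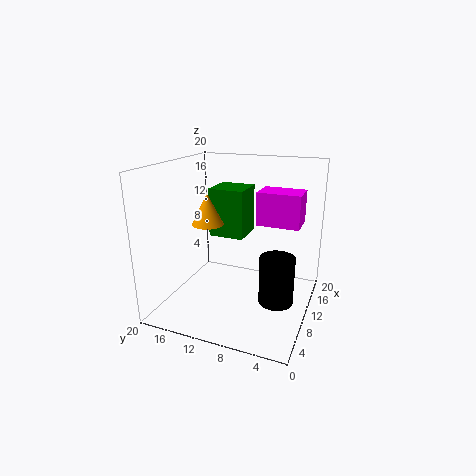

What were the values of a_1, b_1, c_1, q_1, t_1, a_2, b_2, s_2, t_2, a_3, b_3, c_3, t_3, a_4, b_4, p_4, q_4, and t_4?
a_1 = 14.5; b_1 = 2.5; c_1 = 10.5; q_1 = 6.5; t_1 = 5; a_2 = 11; b_2 = 4.5; s_2 = 2.5; t_2 = 7; a_3 = 6; b_3 = 12.5; c_3 = 13; t_3 = 4; a_4 = 14; b_4 = 11; p_4 = 5.5; q_4 = 5.5; t_4 = 7.5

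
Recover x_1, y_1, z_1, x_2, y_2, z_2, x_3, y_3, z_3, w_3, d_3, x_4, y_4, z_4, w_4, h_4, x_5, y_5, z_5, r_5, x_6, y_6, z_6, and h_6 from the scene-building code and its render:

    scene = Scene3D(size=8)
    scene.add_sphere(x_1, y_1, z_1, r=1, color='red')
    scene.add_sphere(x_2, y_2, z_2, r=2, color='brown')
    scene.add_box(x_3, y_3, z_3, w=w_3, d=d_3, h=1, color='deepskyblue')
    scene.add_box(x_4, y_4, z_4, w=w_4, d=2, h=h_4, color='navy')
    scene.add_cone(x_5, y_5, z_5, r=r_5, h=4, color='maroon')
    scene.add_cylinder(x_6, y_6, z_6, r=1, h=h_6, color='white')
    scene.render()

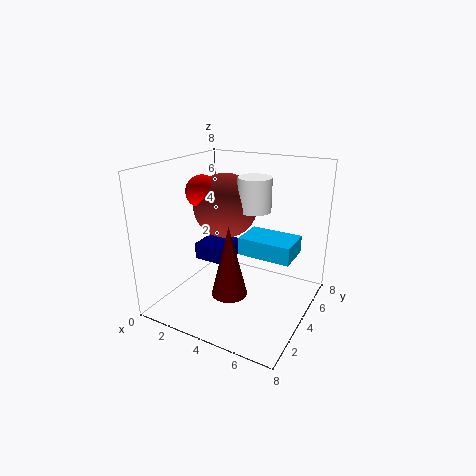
x_1 = 1, y_1 = 5, z_1 = 6, x_2 = 2, y_2 = 6, z_2 = 5, x_3 = 4, y_3 = 4, z_3 = 3, w_3 = 3, d_3 = 2, x_4 = 1, y_4 = 4, z_4 = 2, w_4 = 2, h_4 = 1, x_5 = 4, y_5 = 3, z_5 = 1, r_5 = 1, x_6 = 4, y_6 = 6, z_6 = 5, h_6 = 2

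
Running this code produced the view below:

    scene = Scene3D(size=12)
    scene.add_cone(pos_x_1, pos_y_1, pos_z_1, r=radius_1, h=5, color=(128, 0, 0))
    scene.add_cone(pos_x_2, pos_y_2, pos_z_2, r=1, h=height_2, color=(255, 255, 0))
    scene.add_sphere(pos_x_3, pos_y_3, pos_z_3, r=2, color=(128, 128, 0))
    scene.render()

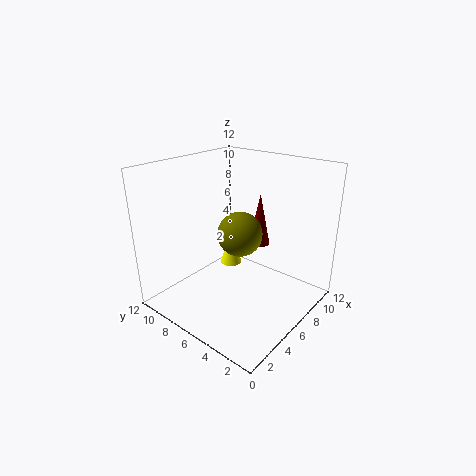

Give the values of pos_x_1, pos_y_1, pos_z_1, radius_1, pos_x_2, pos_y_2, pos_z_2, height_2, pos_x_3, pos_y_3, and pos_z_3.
pos_x_1 = 10.5, pos_y_1 = 7, pos_z_1 = 3.5, radius_1 = 1, pos_x_2 = 8, pos_y_2 = 8.5, pos_z_2 = 2, height_2 = 3, pos_x_3 = 7.5, pos_y_3 = 7, pos_z_3 = 5.5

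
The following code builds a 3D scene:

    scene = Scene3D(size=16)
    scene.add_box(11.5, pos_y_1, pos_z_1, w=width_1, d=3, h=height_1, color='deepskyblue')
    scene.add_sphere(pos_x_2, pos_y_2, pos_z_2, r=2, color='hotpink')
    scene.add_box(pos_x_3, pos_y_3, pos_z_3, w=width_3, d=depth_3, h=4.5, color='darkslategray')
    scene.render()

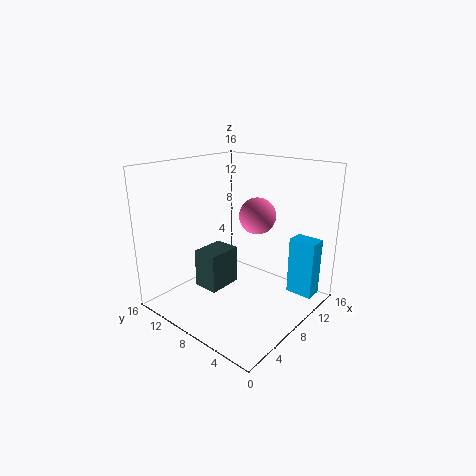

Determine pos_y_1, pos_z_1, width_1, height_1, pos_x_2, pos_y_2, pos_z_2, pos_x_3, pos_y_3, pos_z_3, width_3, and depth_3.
pos_y_1 = 0.5, pos_z_1 = 1.5, width_1 = 2, height_1 = 6.5, pos_x_2 = 9.5, pos_y_2 = 6.5, pos_z_2 = 10.5, pos_x_3 = 5.5, pos_y_3 = 9.5, pos_z_3 = 1.5, width_3 = 4, depth_3 = 3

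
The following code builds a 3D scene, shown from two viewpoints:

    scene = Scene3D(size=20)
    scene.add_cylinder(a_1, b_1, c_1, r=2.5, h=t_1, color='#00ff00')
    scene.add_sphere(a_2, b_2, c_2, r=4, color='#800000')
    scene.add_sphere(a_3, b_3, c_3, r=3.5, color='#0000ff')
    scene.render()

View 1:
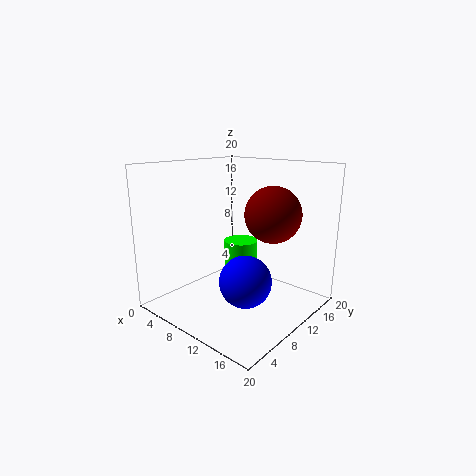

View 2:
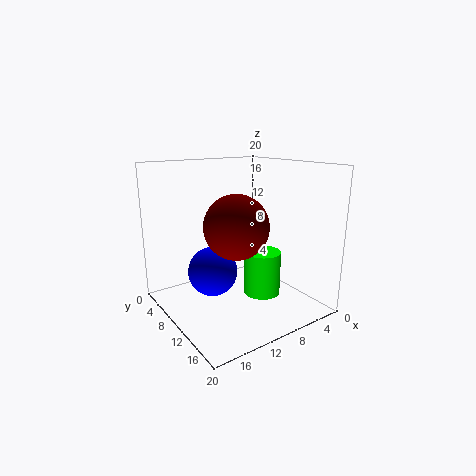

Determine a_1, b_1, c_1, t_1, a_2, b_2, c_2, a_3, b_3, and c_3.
a_1 = 8; b_1 = 13; c_1 = 2.5; t_1 = 6; a_2 = 13; b_2 = 14; c_2 = 13; a_3 = 13; b_3 = 8; c_3 = 5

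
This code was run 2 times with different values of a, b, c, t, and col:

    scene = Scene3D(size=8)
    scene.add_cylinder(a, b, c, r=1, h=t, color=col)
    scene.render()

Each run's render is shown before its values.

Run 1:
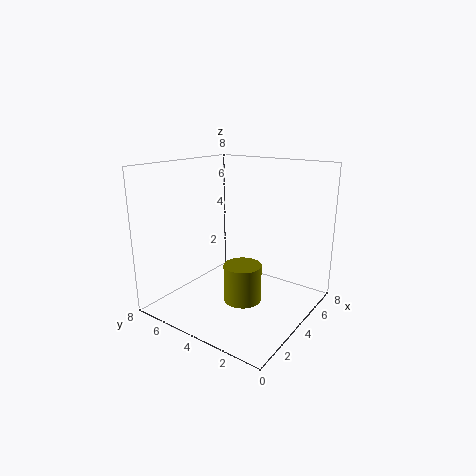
a = 3; b = 3; c = 1; t = 2; col = 'olive'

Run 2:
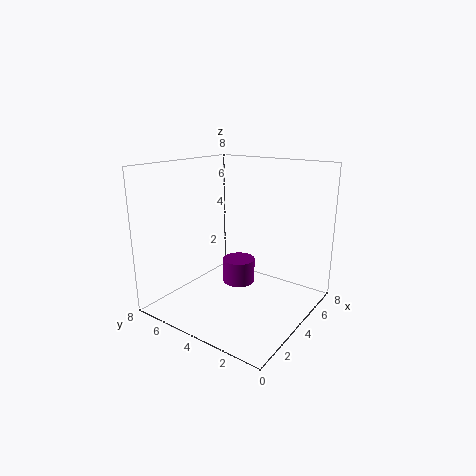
a = 5.5; b = 5; c = 0.5; t = 1.5; col = 'purple'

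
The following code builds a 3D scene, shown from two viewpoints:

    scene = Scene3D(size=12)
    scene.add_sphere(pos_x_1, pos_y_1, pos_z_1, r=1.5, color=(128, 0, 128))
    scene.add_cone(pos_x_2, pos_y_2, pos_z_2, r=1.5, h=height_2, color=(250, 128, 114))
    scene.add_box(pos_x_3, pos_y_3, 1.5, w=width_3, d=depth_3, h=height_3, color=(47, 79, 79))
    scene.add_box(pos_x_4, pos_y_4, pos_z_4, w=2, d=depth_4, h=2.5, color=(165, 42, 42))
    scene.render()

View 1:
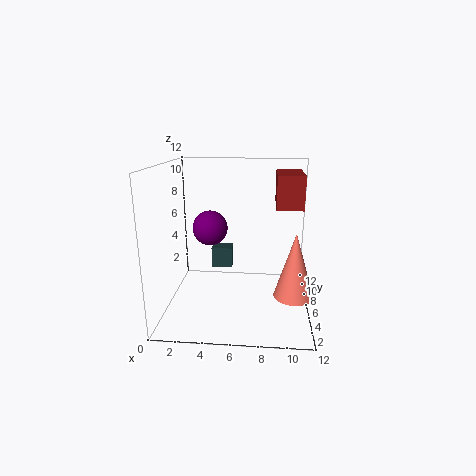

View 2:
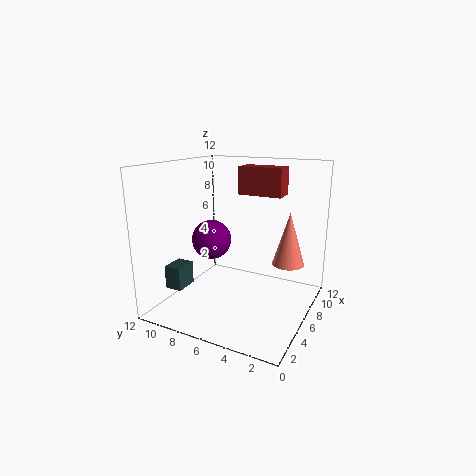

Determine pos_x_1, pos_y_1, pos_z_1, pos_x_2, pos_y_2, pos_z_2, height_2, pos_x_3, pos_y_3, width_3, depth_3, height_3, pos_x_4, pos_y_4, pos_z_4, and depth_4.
pos_x_1 = 3.5
pos_y_1 = 7
pos_z_1 = 6.5
pos_x_2 = 10.5
pos_y_2 = 3
pos_z_2 = 2.5
height_2 = 5
pos_x_3 = 3
pos_y_3 = 10
width_3 = 2
depth_3 = 1.5
height_3 = 2
pos_x_4 = 9
pos_y_4 = 3.5
pos_z_4 = 9
depth_4 = 4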